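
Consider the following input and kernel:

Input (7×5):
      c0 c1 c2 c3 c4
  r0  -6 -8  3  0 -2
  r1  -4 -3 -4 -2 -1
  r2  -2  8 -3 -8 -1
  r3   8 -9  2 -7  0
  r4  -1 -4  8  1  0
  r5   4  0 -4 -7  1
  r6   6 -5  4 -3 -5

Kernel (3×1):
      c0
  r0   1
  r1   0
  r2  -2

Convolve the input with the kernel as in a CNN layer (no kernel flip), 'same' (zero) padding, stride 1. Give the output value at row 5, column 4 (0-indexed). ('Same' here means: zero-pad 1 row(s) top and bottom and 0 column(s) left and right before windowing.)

10

The receptive field on the zero-padded input at this output position is [0 / 1 / -5]. Elementwise product with the kernel and sum: 0·1 + -5·-2.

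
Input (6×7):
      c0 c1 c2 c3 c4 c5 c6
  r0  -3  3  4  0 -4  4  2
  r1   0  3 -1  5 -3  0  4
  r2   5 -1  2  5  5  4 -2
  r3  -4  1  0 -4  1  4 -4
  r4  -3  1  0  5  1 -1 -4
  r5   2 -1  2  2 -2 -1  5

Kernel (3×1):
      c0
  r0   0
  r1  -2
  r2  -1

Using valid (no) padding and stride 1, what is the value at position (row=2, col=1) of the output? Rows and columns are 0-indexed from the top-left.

-3

The receptive field on the input at this output position is [-1 / 1 / 1]. Elementwise product with the kernel and sum: 1·-2 + 1·-1.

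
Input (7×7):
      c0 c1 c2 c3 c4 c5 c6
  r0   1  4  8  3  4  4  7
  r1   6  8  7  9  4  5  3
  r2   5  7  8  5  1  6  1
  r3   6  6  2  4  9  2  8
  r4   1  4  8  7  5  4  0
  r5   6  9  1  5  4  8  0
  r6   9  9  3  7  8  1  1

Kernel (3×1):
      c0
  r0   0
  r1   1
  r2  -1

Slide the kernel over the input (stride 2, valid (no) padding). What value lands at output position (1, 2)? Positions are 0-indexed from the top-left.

The receptive field on the input at this output position is [1 / 9 / 5]. Elementwise product with the kernel and sum: 9·1 + 5·-1.

4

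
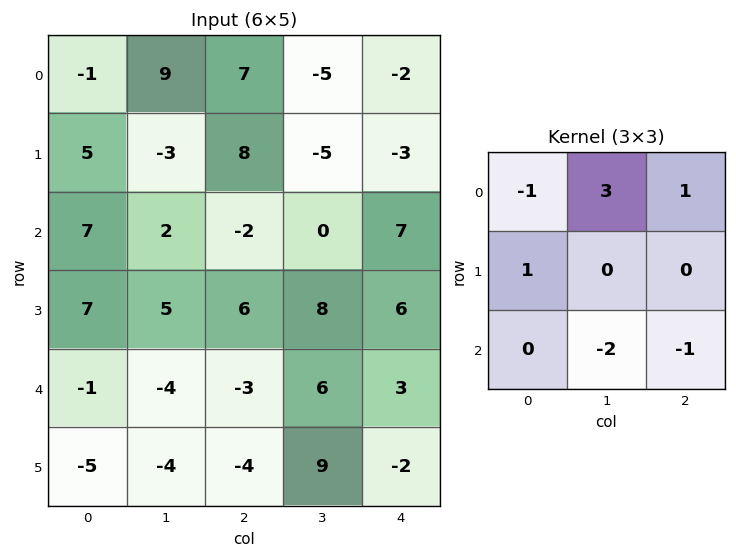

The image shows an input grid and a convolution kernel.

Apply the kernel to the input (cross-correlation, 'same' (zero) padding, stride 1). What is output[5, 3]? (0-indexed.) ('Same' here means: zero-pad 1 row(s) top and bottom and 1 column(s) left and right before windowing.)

20

The receptive field on the zero-padded input at this output position is [-3 6 3 / -4 9 -2 / 0 0 0]. Elementwise product with the kernel and sum: -3·-1 + 6·3 + 3·1 + -4·1 + 0·-2 + 0·-1.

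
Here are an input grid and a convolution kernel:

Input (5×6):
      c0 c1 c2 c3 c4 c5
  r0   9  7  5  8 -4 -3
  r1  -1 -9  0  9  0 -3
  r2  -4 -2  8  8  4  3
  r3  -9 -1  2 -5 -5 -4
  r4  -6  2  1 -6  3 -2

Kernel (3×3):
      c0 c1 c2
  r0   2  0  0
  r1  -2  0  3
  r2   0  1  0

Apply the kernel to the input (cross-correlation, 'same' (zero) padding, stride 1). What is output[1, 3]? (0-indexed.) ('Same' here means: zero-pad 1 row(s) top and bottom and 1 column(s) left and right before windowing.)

18

The receptive field on the zero-padded input at this output position is [5 8 -4 / 0 9 0 / 8 8 4]. Elementwise product with the kernel and sum: 5·2 + 0·-2 + 0·3 + 8·1.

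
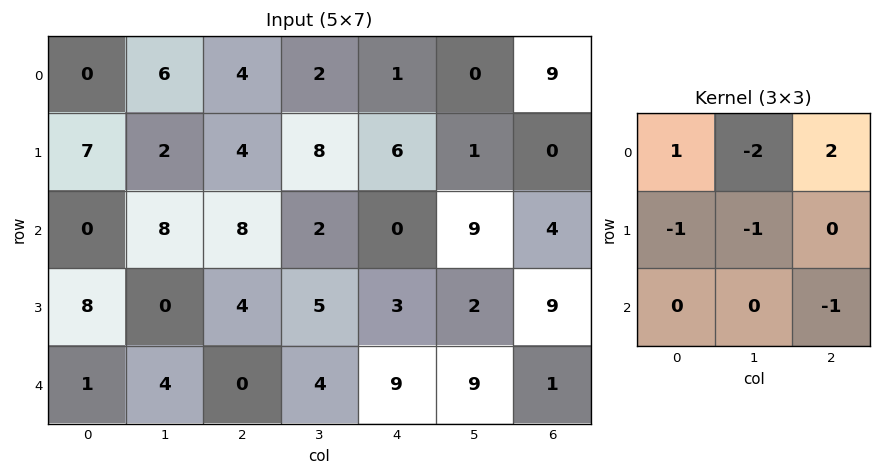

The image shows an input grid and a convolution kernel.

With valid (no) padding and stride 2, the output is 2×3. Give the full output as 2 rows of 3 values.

-21 -10 8
-8 -14 -16

Output[0,0]: The receptive field on the input at this output position is [0 6 4 / 7 2 4 / 0 8 8]. Elementwise product with the kernel and sum: 0·1 + 6·-2 + 4·2 + 7·-1 + 2·-1 + 8·-1.
Output[0,1]: The receptive field on the input at this output position is [4 2 1 / 4 8 6 / 8 2 0]. Elementwise product with the kernel and sum: 4·1 + 2·-2 + 1·2 + 4·-1 + 8·-1 + 0·-1.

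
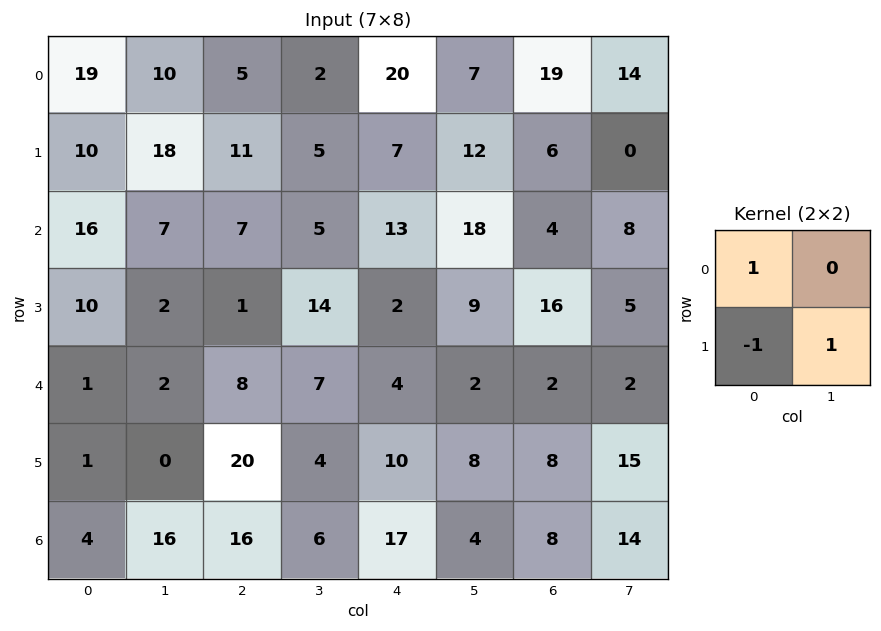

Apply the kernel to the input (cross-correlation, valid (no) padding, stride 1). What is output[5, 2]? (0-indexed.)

The receptive field on the input at this output position is [20 4 / 16 6]. Elementwise product with the kernel and sum: 20·1 + 16·-1 + 6·1.

10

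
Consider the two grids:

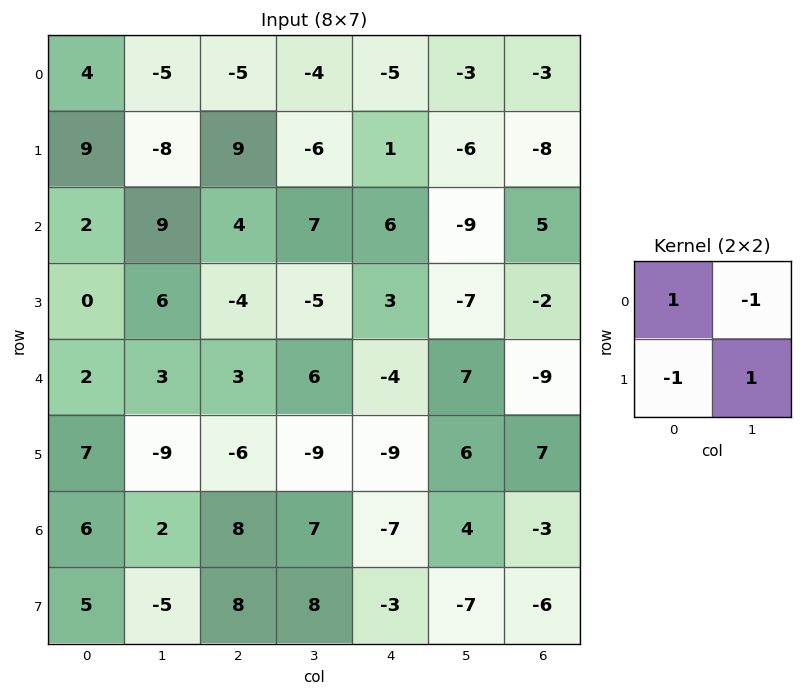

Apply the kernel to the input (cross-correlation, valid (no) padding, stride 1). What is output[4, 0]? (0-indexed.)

-17

The receptive field on the input at this output position is [2 3 / 7 -9]. Elementwise product with the kernel and sum: 2·1 + 3·-1 + 7·-1 + -9·1.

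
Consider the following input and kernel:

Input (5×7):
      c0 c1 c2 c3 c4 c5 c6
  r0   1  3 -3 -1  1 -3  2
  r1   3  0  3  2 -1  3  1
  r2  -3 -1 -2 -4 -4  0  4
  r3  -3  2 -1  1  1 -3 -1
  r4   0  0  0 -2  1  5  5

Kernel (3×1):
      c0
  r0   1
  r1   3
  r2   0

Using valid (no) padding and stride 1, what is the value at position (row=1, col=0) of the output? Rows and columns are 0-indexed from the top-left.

The receptive field on the input at this output position is [3 / -3 / -3]. Elementwise product with the kernel and sum: 3·1 + -3·3.

-6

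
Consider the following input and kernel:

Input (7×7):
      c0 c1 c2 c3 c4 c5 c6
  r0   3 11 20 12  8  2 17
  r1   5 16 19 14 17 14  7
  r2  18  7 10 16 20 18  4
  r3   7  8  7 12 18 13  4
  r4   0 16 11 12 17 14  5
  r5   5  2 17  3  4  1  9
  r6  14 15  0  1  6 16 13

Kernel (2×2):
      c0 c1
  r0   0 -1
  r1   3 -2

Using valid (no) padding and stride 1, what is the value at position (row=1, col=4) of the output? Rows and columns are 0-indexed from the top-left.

10

The receptive field on the input at this output position is [17 14 / 20 18]. Elementwise product with the kernel and sum: 14·-1 + 20·3 + 18·-2.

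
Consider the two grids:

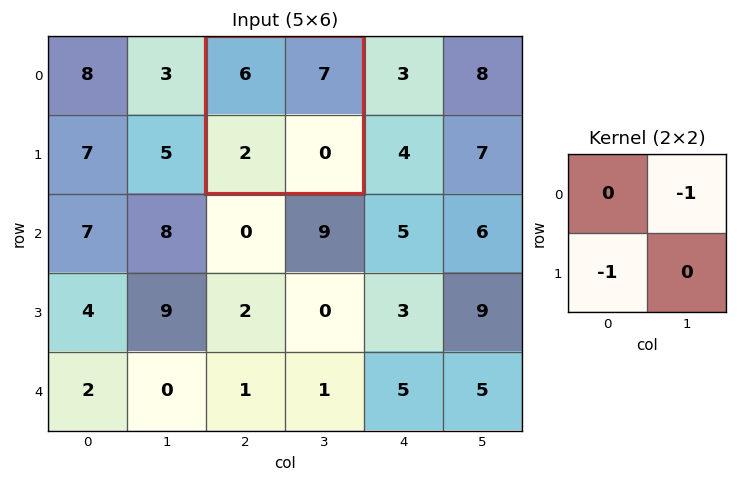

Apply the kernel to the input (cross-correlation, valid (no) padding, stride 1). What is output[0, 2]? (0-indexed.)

The receptive field on the input at this output position is [6 7 / 2 0]. Elementwise product with the kernel and sum: 7·-1 + 2·-1.

-9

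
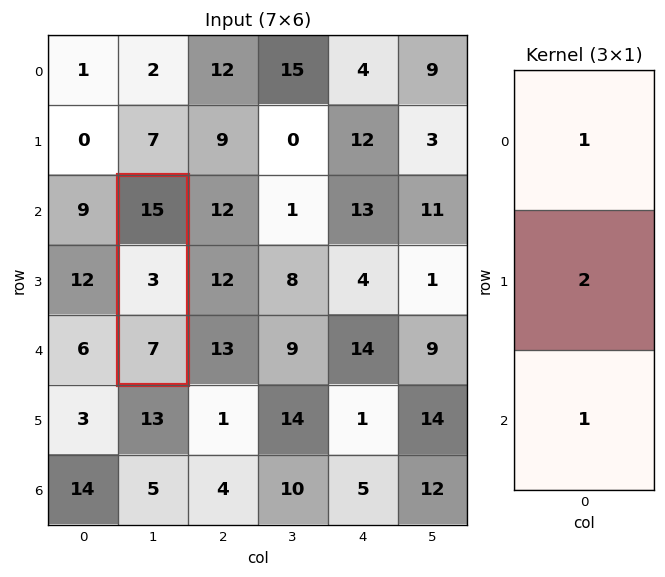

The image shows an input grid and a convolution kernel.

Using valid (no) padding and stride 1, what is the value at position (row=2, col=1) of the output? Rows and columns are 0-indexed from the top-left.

The receptive field on the input at this output position is [15 / 3 / 7]. Elementwise product with the kernel and sum: 15·1 + 3·2 + 7·1.

28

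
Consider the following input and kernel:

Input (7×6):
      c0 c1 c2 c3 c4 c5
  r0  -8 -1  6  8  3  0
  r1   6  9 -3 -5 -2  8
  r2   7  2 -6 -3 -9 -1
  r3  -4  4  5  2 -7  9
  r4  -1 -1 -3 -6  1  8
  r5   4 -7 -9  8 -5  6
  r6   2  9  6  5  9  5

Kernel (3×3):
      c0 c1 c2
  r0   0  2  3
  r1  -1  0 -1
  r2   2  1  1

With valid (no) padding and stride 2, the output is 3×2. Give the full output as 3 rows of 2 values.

23 6
-21 -42
13 31

Output[0,0]: The receptive field on the input at this output position is [-8 -1 6 / 6 9 -3 / 7 2 -6]. Elementwise product with the kernel and sum: -1·2 + 6·3 + 6·-1 + -3·-1 + 7·2 + 2·1 + -6·1.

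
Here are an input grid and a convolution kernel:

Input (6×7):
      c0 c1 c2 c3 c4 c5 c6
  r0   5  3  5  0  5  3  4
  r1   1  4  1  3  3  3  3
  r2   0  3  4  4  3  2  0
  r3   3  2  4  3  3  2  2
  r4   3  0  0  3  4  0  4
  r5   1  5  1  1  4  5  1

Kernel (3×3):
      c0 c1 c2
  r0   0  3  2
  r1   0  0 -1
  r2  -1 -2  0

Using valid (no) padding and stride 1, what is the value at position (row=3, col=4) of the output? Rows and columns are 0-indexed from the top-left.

The receptive field on the input at this output position is [3 2 2 / 4 0 4 / 4 5 1]. Elementwise product with the kernel and sum: 2·3 + 2·2 + 4·-1 + 4·-1 + 5·-2.

-8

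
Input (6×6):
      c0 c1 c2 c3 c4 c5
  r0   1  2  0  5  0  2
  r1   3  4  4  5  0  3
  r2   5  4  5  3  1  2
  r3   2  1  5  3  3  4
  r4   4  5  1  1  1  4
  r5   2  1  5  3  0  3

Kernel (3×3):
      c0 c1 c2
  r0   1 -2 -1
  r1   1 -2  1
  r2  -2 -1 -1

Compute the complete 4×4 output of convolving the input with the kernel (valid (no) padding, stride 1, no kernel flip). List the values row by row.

-23 -18 -30 2
-17 -22 -22 -8
-17 -27 -4 -7
-20 -18 -17 -13

Output[0,0]: The receptive field on the input at this output position is [1 2 0 / 3 4 4 / 5 4 5]. Elementwise product with the kernel and sum: 1·1 + 2·-2 + 0·-1 + 3·1 + 4·-2 + 4·1 + 5·-2 + 4·-1 + 5·-1.
Output[0,1]: The receptive field on the input at this output position is [2 0 5 / 4 4 5 / 4 5 3]. Elementwise product with the kernel and sum: 2·1 + 0·-2 + 5·-1 + 4·1 + 4·-2 + 5·1 + 4·-2 + 5·-1 + 3·-1.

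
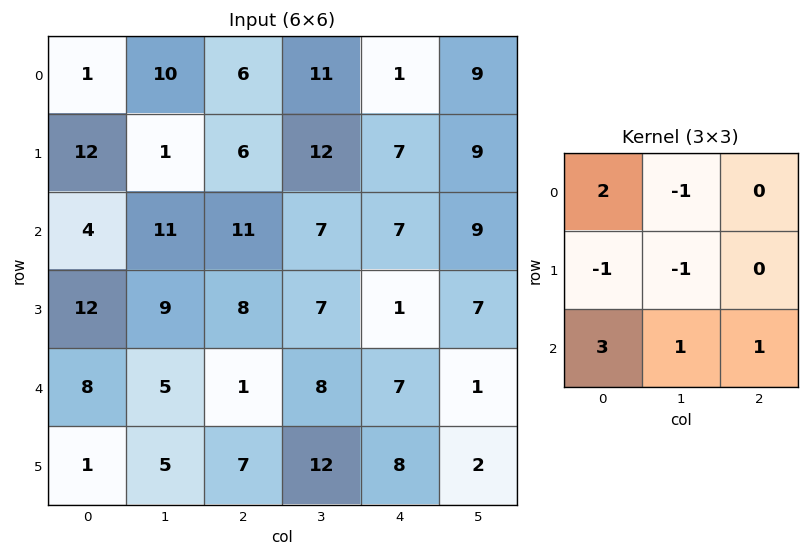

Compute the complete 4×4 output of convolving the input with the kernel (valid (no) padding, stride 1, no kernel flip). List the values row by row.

13 58 30 39
61 16 14 32
6 18 18 31
17 38 41 44

Output[0,0]: The receptive field on the input at this output position is [1 10 6 / 12 1 6 / 4 11 11]. Elementwise product with the kernel and sum: 1·2 + 10·-1 + 12·-1 + 1·-1 + 4·3 + 11·1 + 11·1.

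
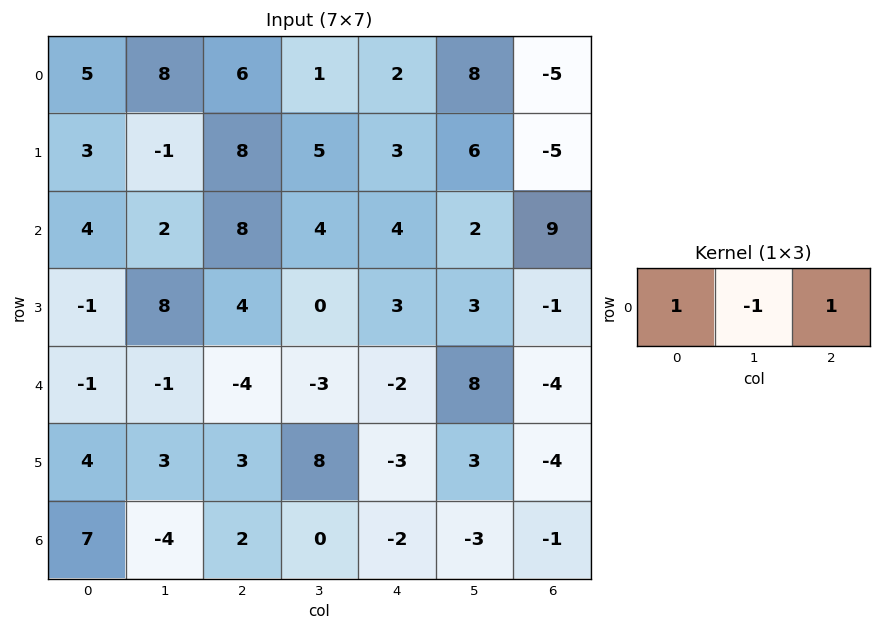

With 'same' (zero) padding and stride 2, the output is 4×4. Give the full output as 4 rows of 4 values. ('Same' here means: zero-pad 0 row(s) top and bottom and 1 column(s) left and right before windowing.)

3 3 7 13
-2 -2 2 -7
0 0 7 12
-11 -6 -1 -2

Output[0,0]: The receptive field on the zero-padded input at this output position is [0 5 8]. Elementwise product with the kernel and sum: 0·1 + 5·-1 + 8·1.
Output[0,1]: The receptive field on the zero-padded input at this output position is [8 6 1]. Elementwise product with the kernel and sum: 8·1 + 6·-1 + 1·1.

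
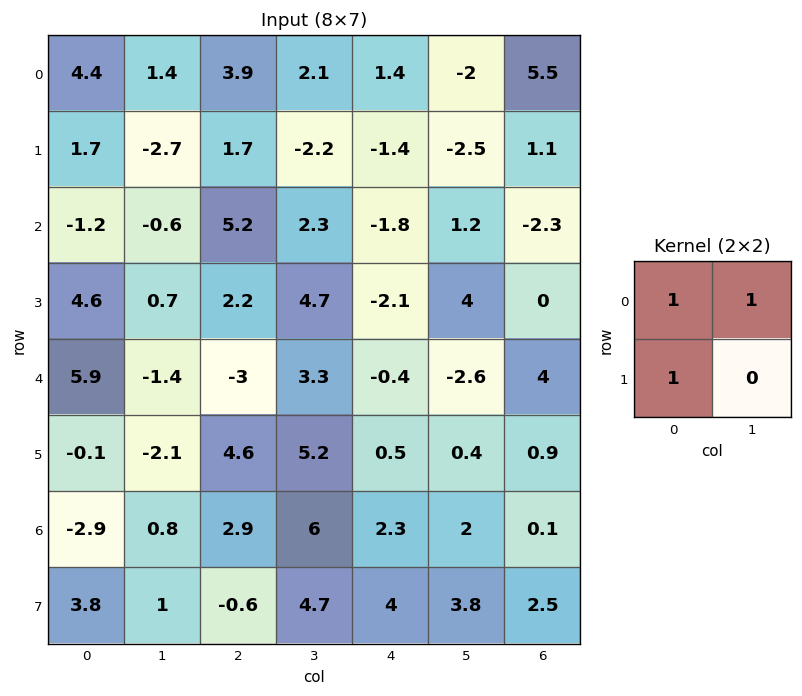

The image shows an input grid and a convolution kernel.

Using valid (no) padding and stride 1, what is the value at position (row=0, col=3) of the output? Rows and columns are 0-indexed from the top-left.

1.3

The receptive field on the input at this output position is [2.1 1.4 / -2.2 -1.4]. Elementwise product with the kernel and sum: 2.1·1 + 1.4·1 + -2.2·1.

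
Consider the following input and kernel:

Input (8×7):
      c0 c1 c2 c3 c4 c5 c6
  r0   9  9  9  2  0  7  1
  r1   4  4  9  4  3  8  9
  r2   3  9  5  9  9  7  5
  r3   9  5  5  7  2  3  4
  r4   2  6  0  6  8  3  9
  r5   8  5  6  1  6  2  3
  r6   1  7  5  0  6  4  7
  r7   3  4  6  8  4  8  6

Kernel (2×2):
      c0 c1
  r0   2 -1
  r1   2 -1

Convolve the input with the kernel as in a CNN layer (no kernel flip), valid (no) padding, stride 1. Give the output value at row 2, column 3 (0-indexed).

The receptive field on the input at this output position is [9 9 / 7 2]. Elementwise product with the kernel and sum: 9·2 + 9·-1 + 7·2 + 2·-1.

21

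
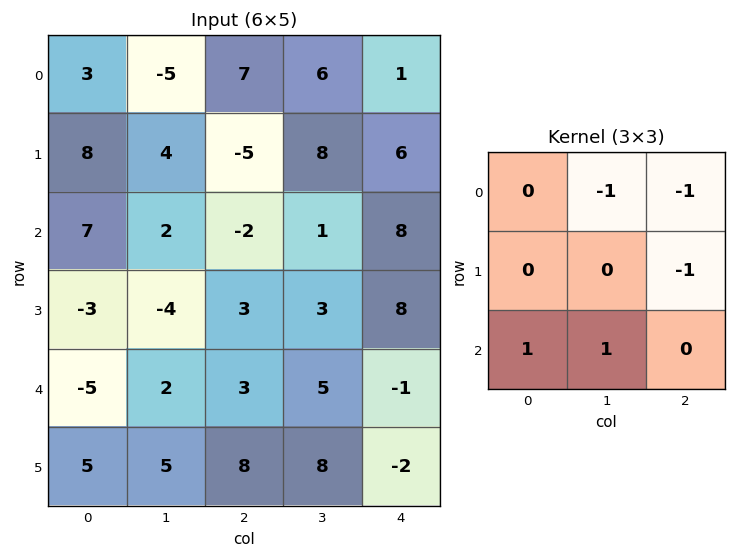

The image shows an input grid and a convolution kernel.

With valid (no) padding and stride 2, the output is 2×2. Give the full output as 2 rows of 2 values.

Output[0,0]: The receptive field on the input at this output position is [3 -5 7 / 8 4 -5 / 7 2 -2]. Elementwise product with the kernel and sum: -5·-1 + 7·-1 + -5·-1 + 7·1 + 2·1.

12 -14
-6 -9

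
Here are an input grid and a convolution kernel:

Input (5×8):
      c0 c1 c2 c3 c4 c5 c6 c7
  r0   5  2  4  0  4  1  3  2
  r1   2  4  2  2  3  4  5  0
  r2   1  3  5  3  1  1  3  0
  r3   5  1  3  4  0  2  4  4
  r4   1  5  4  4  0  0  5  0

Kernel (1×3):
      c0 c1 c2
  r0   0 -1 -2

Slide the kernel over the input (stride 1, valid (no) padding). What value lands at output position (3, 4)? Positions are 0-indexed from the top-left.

-10

The receptive field on the input at this output position is [0 2 4]. Elementwise product with the kernel and sum: 2·-1 + 4·-2.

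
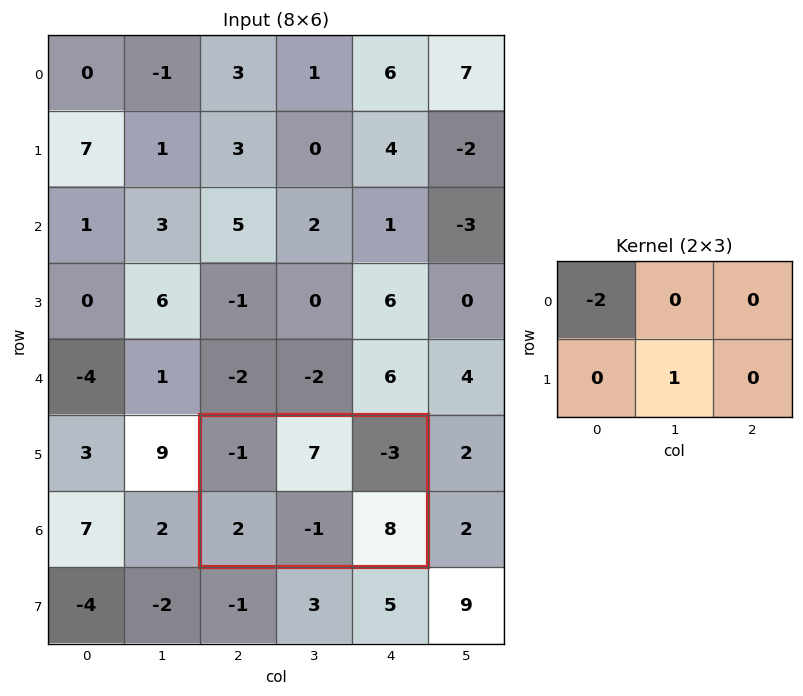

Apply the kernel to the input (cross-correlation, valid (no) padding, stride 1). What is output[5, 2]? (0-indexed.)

The receptive field on the input at this output position is [-1 7 -3 / 2 -1 8]. Elementwise product with the kernel and sum: -1·-2 + -1·1.

1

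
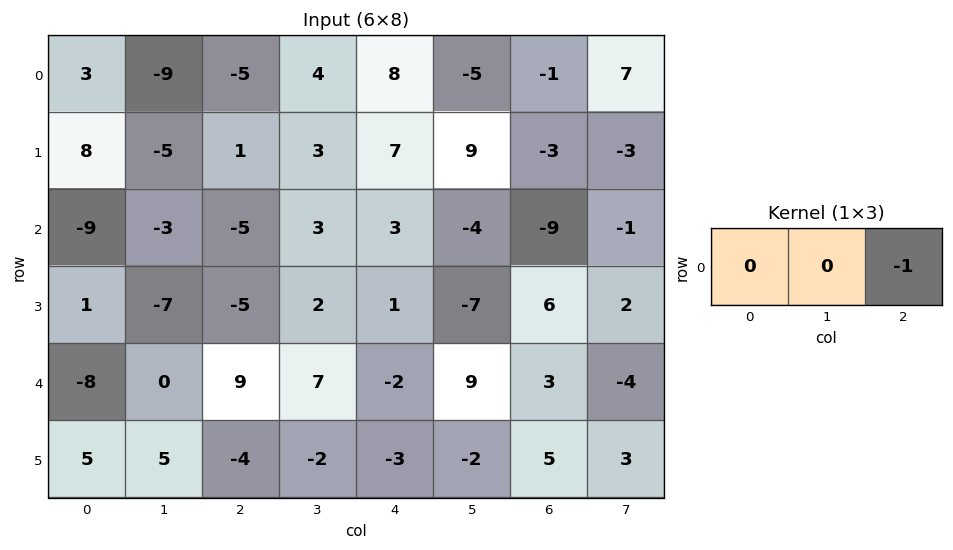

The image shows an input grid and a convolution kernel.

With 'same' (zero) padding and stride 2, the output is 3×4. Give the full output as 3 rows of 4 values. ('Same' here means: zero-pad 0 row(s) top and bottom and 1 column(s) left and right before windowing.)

9 -4 5 -7
3 -3 4 1
0 -7 -9 4

Output[0,0]: The receptive field on the zero-padded input at this output position is [0 3 -9]. Elementwise product with the kernel and sum: -9·-1.
Output[0,1]: The receptive field on the zero-padded input at this output position is [-9 -5 4]. Elementwise product with the kernel and sum: 4·-1.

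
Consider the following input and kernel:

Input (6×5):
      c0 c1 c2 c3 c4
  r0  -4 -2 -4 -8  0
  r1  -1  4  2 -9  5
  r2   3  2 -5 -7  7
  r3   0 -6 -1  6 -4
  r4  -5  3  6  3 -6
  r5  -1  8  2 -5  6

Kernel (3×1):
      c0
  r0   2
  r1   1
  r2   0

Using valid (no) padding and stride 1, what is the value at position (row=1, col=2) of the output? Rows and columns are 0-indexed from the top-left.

The receptive field on the input at this output position is [2 / -5 / -1]. Elementwise product with the kernel and sum: 2·2 + -5·1.

-1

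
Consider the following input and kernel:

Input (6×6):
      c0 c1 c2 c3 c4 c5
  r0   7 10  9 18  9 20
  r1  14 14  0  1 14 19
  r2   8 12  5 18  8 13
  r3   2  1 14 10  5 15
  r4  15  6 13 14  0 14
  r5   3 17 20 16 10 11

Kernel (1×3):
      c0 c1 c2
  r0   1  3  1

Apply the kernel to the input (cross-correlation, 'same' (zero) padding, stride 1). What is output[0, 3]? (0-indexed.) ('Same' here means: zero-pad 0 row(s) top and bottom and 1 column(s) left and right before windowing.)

72

The receptive field on the zero-padded input at this output position is [9 18 9]. Elementwise product with the kernel and sum: 9·1 + 18·3 + 9·1.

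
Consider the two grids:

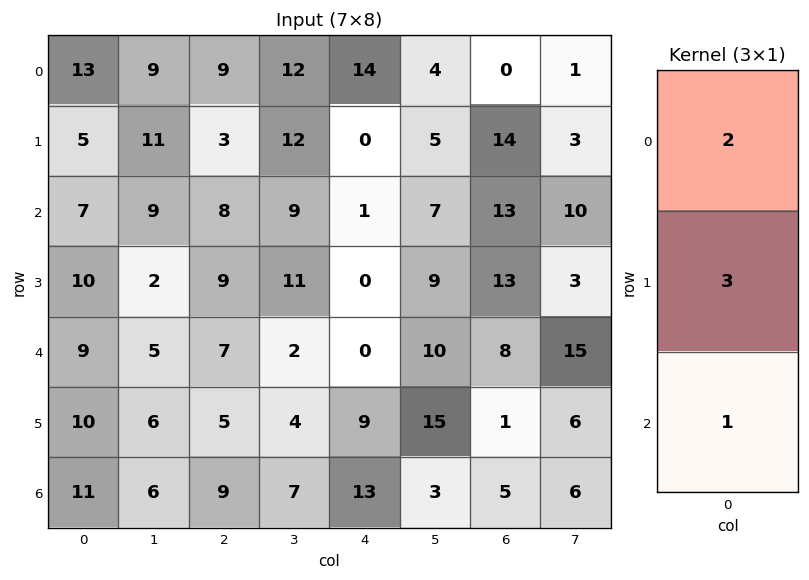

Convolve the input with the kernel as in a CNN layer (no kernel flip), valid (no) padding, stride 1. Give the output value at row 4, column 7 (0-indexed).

The receptive field on the input at this output position is [15 / 6 / 6]. Elementwise product with the kernel and sum: 15·2 + 6·3 + 6·1.

54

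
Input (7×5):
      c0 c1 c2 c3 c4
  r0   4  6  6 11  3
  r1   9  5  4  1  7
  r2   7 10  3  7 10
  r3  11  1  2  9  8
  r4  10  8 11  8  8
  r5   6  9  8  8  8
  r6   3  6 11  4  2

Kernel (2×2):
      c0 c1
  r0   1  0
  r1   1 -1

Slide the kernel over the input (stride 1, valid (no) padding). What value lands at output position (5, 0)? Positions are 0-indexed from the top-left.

The receptive field on the input at this output position is [6 9 / 3 6]. Elementwise product with the kernel and sum: 6·1 + 3·1 + 6·-1.

3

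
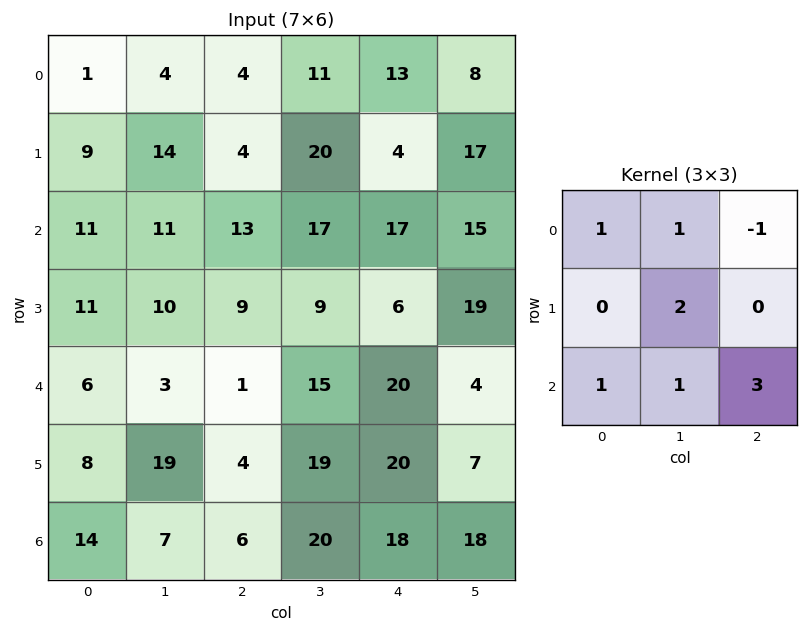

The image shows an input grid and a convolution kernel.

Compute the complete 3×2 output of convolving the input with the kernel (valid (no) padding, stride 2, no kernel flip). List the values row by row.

90 123
41 107
85 114

Output[0,0]: The receptive field on the input at this output position is [1 4 4 / 9 14 4 / 11 11 13]. Elementwise product with the kernel and sum: 1·1 + 4·1 + 4·-1 + 14·2 + 11·1 + 11·1 + 13·3.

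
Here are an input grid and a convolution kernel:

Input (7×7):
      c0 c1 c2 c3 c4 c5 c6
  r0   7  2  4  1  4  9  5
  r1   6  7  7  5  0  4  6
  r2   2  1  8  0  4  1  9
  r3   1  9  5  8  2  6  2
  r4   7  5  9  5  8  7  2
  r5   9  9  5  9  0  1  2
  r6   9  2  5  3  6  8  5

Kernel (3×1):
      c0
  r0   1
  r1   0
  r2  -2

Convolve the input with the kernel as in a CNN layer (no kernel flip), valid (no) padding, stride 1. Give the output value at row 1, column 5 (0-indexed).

The receptive field on the input at this output position is [4 / 1 / 6]. Elementwise product with the kernel and sum: 4·1 + 6·-2.

-8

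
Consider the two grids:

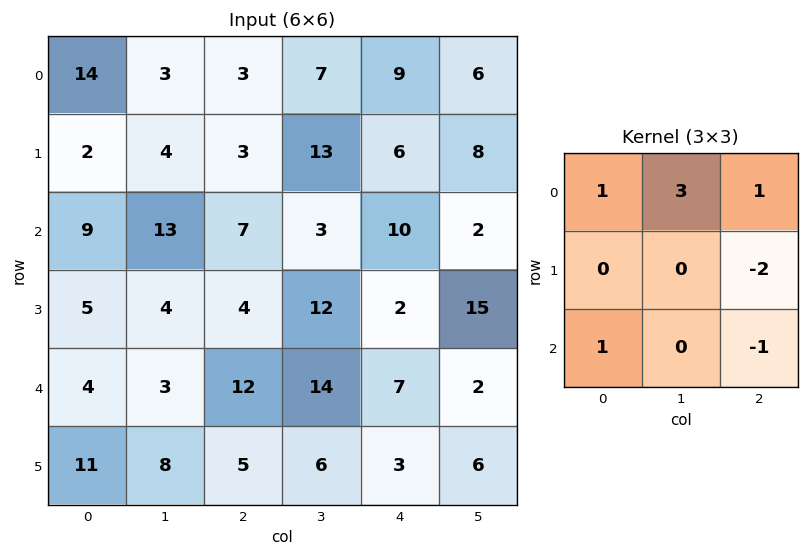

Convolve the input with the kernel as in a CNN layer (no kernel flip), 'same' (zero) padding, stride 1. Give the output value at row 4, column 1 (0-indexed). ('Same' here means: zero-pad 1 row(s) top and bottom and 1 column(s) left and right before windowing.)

3

The receptive field on the zero-padded input at this output position is [5 4 4 / 4 3 12 / 11 8 5]. Elementwise product with the kernel and sum: 5·1 + 4·3 + 4·1 + 12·-2 + 11·1 + 5·-1.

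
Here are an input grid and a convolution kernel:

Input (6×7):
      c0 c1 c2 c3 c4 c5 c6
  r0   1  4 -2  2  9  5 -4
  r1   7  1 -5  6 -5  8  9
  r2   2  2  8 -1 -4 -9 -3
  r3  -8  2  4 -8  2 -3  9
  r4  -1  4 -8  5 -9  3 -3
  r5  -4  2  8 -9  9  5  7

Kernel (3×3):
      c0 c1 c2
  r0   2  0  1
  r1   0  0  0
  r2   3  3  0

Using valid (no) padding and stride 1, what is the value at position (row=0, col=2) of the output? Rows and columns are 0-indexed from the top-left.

26

The receptive field on the input at this output position is [-2 2 9 / -5 6 -5 / 8 -1 -4]. Elementwise product with the kernel and sum: -2·2 + 9·1 + 8·3 + -1·3.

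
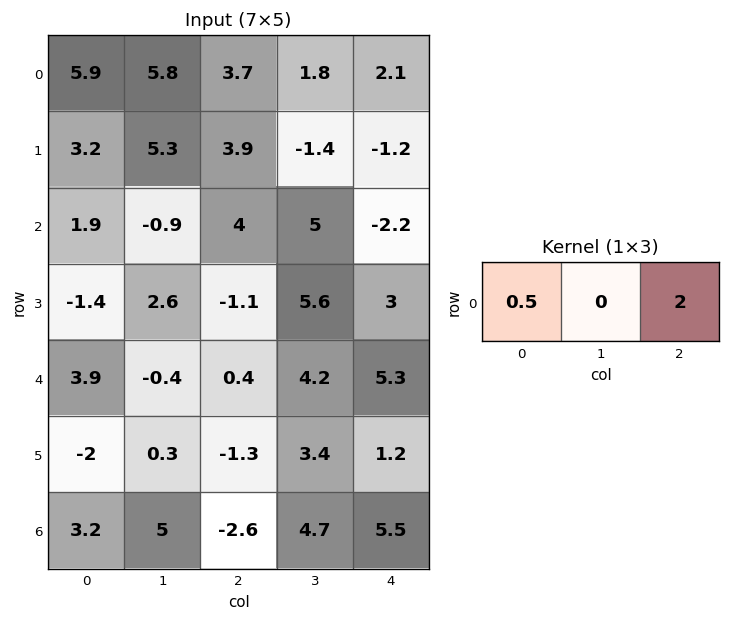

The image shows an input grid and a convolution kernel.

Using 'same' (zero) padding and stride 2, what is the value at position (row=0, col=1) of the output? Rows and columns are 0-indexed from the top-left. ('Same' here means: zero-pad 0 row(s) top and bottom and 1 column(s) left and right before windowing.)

6.5

The receptive field on the zero-padded input at this output position is [5.8 3.7 1.8]. Elementwise product with the kernel and sum: 5.8·0.5 + 1.8·2.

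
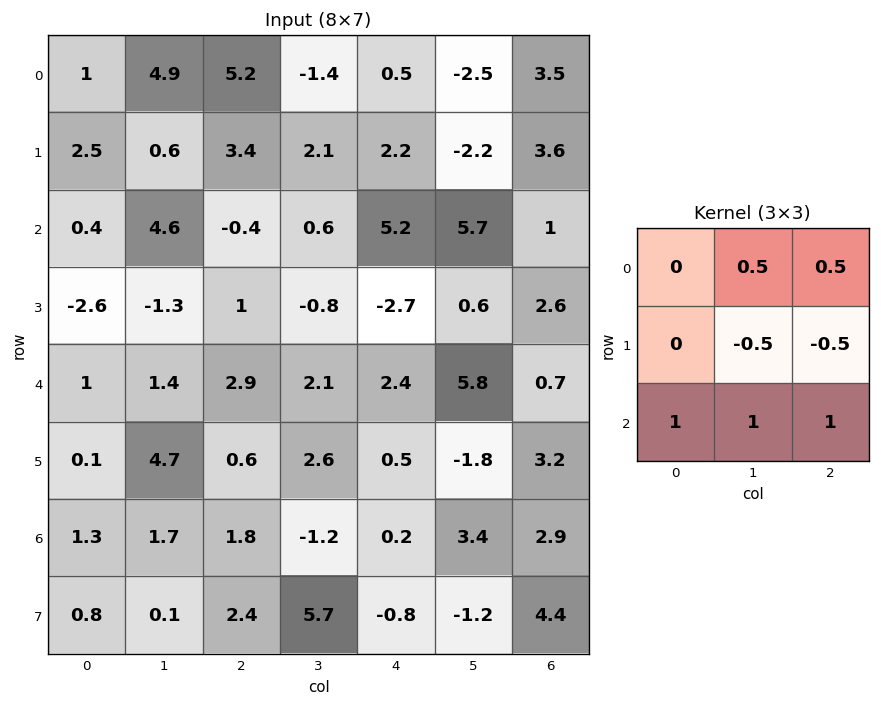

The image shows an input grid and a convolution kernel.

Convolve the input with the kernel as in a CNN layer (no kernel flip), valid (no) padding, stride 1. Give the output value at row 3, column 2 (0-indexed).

The receptive field on the input at this output position is [1 -0.8 -2.7 / 2.9 2.1 2.4 / 0.6 2.6 0.5]. Elementwise product with the kernel and sum: -0.8·0.5 + -2.7·0.5 + 2.1·-0.5 + 2.4·-0.5 + 0.6·1 + 2.6·1 + 0.5·1.

-0.3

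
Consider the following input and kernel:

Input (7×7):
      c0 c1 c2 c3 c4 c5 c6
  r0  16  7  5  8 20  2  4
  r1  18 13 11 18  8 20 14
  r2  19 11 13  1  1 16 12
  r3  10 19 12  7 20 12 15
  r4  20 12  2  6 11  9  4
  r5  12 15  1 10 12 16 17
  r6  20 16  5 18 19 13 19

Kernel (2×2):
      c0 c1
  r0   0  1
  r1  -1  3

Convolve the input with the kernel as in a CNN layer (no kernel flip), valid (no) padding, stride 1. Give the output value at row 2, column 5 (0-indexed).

The receptive field on the input at this output position is [16 12 / 12 15]. Elementwise product with the kernel and sum: 12·1 + 12·-1 + 15·3.

45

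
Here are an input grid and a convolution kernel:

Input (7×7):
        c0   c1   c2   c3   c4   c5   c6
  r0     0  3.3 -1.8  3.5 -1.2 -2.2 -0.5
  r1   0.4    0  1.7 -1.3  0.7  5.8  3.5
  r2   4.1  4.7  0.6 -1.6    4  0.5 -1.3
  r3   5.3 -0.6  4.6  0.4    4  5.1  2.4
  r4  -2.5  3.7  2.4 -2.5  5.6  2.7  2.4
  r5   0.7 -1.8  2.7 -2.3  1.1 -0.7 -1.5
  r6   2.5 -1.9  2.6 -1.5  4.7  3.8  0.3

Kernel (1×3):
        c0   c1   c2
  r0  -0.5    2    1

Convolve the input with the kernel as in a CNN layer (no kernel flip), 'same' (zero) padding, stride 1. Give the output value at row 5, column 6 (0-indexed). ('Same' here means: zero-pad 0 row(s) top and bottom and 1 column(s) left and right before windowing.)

-2.65

The receptive field on the zero-padded input at this output position is [-0.7 -1.5 0]. Elementwise product with the kernel and sum: -0.7·-0.5 + -1.5·2 + 0·1.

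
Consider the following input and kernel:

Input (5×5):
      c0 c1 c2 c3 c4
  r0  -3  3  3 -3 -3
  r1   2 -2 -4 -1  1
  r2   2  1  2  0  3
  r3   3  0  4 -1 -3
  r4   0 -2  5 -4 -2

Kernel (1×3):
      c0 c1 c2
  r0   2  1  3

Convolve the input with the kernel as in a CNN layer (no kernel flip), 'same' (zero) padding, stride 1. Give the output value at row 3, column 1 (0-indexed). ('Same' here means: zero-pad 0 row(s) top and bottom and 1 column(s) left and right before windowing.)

The receptive field on the zero-padded input at this output position is [3 0 4]. Elementwise product with the kernel and sum: 3·2 + 0·1 + 4·3.

18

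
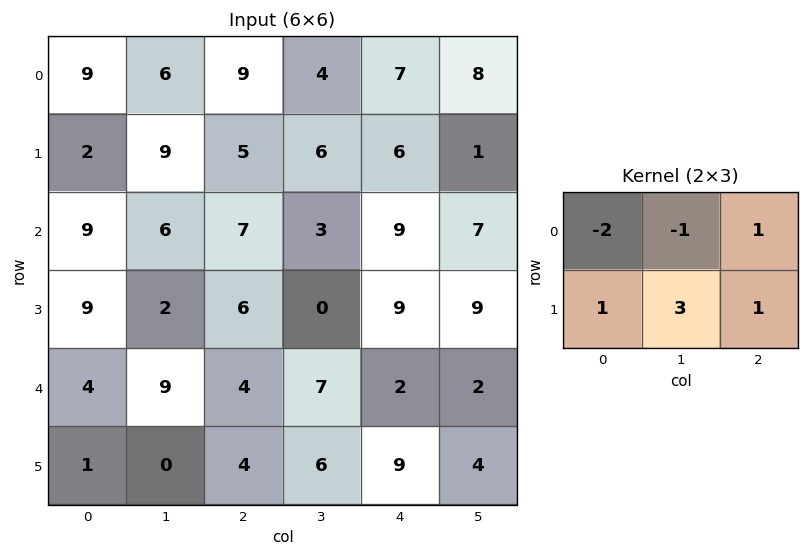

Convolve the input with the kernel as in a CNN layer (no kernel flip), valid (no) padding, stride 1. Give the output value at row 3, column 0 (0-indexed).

21

The receptive field on the input at this output position is [9 2 6 / 4 9 4]. Elementwise product with the kernel and sum: 9·-2 + 2·-1 + 6·1 + 4·1 + 9·3 + 4·1.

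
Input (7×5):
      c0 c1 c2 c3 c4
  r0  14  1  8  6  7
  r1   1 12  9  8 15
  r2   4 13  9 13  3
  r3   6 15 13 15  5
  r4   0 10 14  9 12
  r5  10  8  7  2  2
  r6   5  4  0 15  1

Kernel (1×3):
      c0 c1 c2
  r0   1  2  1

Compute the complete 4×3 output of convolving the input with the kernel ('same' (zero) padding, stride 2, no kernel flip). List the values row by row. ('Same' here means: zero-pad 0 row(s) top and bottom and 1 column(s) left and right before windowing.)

Output[0,0]: The receptive field on the zero-padded input at this output position is [0 14 1]. Elementwise product with the kernel and sum: 0·1 + 14·2 + 1·1.

29 23 20
21 44 19
10 47 33
14 19 17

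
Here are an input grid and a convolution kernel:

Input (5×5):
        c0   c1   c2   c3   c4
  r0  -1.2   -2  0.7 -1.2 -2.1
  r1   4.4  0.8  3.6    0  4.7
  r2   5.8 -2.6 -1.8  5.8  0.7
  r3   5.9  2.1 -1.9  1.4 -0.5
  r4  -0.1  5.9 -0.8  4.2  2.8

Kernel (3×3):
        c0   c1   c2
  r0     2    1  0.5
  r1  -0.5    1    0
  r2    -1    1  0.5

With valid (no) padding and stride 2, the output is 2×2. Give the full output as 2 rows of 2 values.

Output[0,0]: The receptive field on the input at this output position is [-1.2 -2 0.7 / 4.4 0.8 3.6 / 5.8 -2.6 -1.8]. Elementwise product with the kernel and sum: -1.2·2 + -2·1 + 0.7·0.5 + 4.4·-0.5 + 0.8·1 + 5.8·-1 + -2.6·1 + -1.8·0.5.

-14.75 5.3
12.85 11.3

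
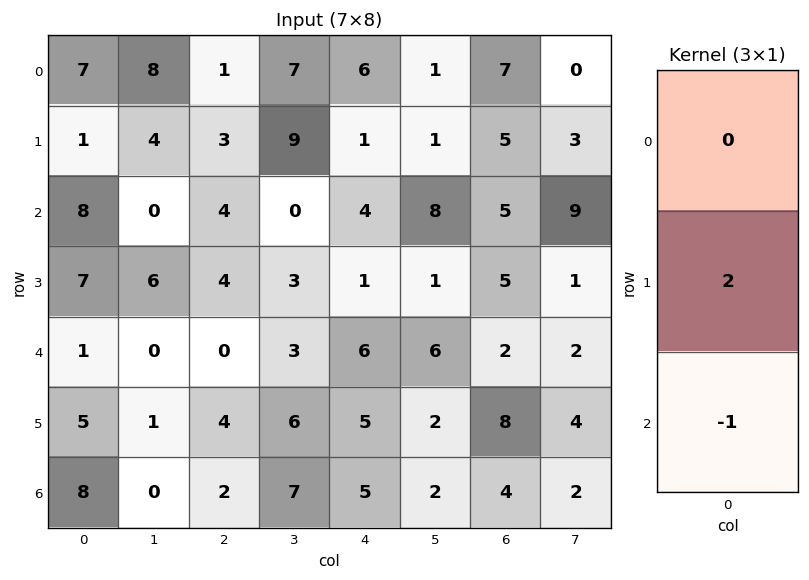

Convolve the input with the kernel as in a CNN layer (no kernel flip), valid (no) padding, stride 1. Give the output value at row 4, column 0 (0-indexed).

2

The receptive field on the input at this output position is [1 / 5 / 8]. Elementwise product with the kernel and sum: 5·2 + 8·-1.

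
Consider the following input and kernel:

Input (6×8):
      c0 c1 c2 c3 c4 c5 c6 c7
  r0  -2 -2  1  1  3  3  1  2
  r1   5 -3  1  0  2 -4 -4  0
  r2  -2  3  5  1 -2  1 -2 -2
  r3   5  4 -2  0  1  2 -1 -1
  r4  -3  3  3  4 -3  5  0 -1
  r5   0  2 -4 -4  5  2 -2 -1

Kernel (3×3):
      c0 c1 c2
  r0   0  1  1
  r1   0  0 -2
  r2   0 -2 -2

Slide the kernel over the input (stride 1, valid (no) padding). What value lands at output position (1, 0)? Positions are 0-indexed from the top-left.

The receptive field on the input at this output position is [5 -3 1 / -2 3 5 / 5 4 -2]. Elementwise product with the kernel and sum: -3·1 + 1·1 + 5·-2 + 4·-2 + -2·-2.

-16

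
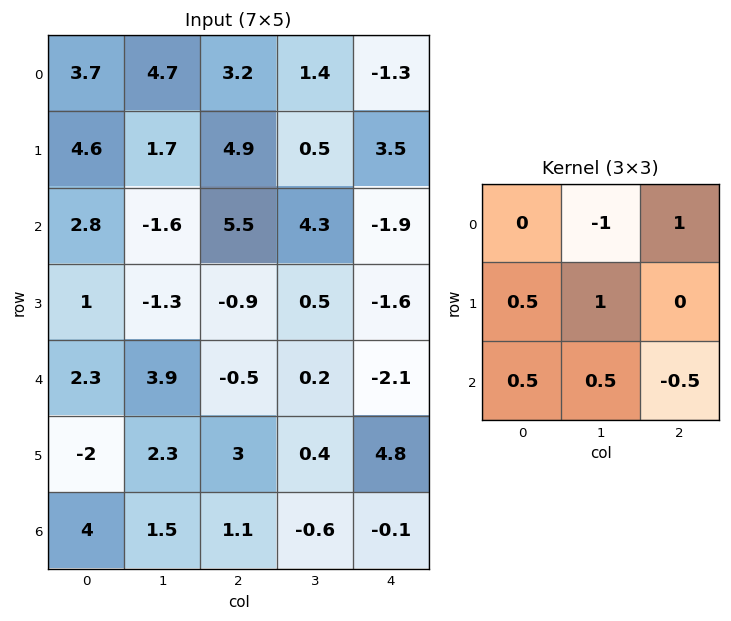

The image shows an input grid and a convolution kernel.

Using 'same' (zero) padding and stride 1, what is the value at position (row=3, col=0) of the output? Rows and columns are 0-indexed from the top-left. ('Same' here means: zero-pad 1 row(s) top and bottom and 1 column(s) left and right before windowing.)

The receptive field on the zero-padded input at this output position is [0 2.8 -1.6 / 0 1 -1.3 / 0 2.3 3.9]. Elementwise product with the kernel and sum: 2.8·-1 + -1.6·1 + 0·0.5 + 1·1 + 0·0.5 + 2.3·0.5 + 3.9·-0.5.

-4.2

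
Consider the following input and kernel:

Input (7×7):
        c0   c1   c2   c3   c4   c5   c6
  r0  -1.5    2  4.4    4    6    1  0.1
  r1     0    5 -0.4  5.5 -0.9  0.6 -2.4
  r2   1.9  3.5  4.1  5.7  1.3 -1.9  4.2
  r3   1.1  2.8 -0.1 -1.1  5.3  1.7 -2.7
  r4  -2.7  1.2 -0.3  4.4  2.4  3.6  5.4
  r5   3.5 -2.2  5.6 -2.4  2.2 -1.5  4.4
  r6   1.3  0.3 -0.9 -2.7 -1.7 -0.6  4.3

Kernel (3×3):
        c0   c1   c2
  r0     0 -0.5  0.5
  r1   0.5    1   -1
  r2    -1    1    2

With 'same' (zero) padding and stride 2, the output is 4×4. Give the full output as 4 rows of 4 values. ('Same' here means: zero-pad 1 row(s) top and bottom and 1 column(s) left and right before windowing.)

6.5 7 1.8 -2.4
7.6 -2 16.6 0.05
-3.95 -1.6 0.8 14.45
-1.85 -2.05 -4.3 1.8

Output[0,0]: The receptive field on the zero-padded input at this output position is [0 0 0 / 0 -1.5 2 / 0 0 5]. Elementwise product with the kernel and sum: 0·-0.5 + 0·0.5 + 0·0.5 + -1.5·1 + 2·-1 + 0·-1 + 0·1 + 5·2.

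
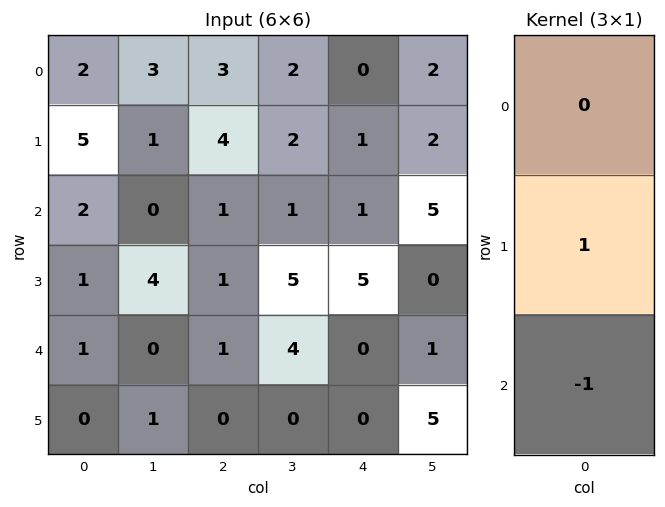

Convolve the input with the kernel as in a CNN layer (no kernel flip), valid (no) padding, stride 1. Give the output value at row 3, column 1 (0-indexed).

-1

The receptive field on the input at this output position is [4 / 0 / 1]. Elementwise product with the kernel and sum: 0·1 + 1·-1.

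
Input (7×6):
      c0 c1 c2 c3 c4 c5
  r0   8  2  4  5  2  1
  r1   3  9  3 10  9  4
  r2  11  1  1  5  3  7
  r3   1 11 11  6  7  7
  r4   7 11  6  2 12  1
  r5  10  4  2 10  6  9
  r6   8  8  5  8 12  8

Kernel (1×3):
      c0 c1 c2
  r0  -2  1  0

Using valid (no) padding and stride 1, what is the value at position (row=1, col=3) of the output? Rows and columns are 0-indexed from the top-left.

-11

The receptive field on the input at this output position is [10 9 4]. Elementwise product with the kernel and sum: 10·-2 + 9·1.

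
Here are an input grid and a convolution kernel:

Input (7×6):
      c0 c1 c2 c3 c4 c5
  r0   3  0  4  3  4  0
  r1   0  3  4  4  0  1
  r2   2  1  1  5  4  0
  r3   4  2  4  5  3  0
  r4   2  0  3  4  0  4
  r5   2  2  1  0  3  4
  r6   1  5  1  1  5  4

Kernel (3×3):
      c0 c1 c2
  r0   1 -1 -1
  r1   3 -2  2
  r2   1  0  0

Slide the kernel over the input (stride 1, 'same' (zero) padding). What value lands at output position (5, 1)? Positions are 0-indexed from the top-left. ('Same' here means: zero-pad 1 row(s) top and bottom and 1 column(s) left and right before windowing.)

4

The receptive field on the zero-padded input at this output position is [2 0 3 / 2 2 1 / 1 5 1]. Elementwise product with the kernel and sum: 2·1 + 0·-1 + 3·-1 + 2·3 + 2·-2 + 1·2 + 1·1.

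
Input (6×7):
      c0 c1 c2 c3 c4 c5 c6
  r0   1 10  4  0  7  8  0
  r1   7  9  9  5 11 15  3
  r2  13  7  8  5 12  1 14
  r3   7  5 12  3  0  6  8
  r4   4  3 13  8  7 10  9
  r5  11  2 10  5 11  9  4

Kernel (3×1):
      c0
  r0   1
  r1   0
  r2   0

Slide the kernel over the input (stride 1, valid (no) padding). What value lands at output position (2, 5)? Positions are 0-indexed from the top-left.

1

The receptive field on the input at this output position is [1 / 6 / 10]. Elementwise product with the kernel and sum: 1·1.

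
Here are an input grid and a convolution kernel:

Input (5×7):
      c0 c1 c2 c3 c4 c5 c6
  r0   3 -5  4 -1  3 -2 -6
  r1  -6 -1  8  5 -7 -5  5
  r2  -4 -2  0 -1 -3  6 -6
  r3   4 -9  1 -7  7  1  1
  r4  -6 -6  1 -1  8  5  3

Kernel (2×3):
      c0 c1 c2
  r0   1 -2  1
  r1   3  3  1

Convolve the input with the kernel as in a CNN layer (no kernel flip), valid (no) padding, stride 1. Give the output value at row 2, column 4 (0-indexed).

4

The receptive field on the input at this output position is [-3 6 -6 / 7 1 1]. Elementwise product with the kernel and sum: -3·1 + 6·-2 + -6·1 + 7·3 + 1·3 + 1·1.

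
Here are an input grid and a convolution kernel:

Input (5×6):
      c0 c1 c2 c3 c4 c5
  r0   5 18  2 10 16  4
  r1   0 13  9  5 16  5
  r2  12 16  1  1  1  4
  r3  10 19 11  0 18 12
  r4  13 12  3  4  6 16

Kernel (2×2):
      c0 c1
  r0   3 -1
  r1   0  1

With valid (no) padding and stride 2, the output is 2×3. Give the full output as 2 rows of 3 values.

Output[0,0]: The receptive field on the input at this output position is [5 18 / 0 13]. Elementwise product with the kernel and sum: 5·3 + 18·-1 + 13·1.

10 1 49
39 2 11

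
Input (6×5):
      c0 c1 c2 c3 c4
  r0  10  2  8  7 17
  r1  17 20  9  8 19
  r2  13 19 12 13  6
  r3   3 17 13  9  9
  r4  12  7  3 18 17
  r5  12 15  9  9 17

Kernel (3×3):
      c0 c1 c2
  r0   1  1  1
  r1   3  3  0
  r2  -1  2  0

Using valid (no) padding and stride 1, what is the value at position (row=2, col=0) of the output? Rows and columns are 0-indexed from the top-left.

106

The receptive field on the input at this output position is [13 19 12 / 3 17 13 / 12 7 3]. Elementwise product with the kernel and sum: 13·1 + 19·1 + 12·1 + 3·3 + 17·3 + 12·-1 + 7·2.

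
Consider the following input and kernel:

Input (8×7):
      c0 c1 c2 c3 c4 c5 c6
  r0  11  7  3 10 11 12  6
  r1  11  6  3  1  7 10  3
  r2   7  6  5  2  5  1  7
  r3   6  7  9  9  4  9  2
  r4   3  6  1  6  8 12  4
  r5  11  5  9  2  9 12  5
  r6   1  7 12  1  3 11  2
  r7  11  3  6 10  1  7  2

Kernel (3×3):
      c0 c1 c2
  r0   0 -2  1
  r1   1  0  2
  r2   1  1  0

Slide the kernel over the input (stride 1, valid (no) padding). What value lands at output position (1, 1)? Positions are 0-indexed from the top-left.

The receptive field on the input at this output position is [6 3 1 / 6 5 2 / 7 9 9]. Elementwise product with the kernel and sum: 3·-2 + 1·1 + 6·1 + 2·2 + 7·1 + 9·1.

21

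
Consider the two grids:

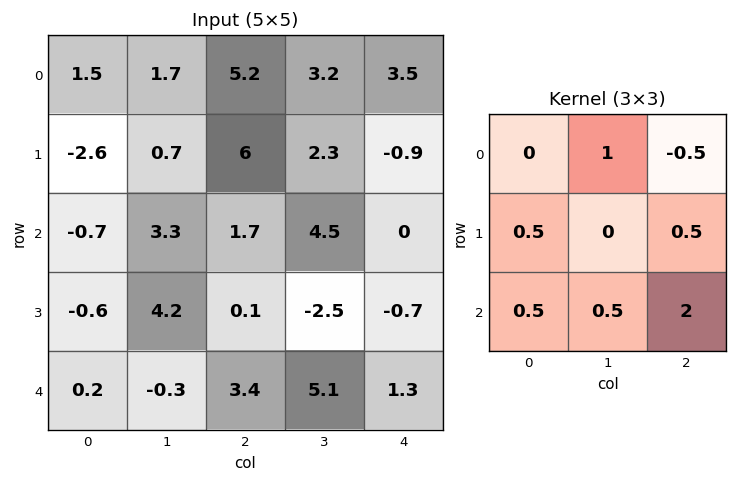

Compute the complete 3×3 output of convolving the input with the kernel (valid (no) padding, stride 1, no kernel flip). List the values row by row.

Output[0,0]: The receptive field on the input at this output position is [1.5 1.7 5.2 / -2.6 0.7 6 / -0.7 3.3 1.7]. Elementwise product with the kernel and sum: 1.7·1 + 5.2·-0.5 + -2.6·0.5 + 6·0.5 + -0.7·0.5 + 3.3·0.5 + 1.7·2.
Output[0,1]: The receptive field on the input at this output position is [1.7 5.2 3.2 / 0.7 6 2.3 / 3.3 1.7 4.5]. Elementwise product with the kernel and sum: 5.2·1 + 3.2·-0.5 + 0.7·0.5 + 2.3·0.5 + 3.3·0.5 + 1.7·0.5 + 4.5·2.

5.5 16.6 7.1
0.2 5.9 1
8.95 12.05 11.05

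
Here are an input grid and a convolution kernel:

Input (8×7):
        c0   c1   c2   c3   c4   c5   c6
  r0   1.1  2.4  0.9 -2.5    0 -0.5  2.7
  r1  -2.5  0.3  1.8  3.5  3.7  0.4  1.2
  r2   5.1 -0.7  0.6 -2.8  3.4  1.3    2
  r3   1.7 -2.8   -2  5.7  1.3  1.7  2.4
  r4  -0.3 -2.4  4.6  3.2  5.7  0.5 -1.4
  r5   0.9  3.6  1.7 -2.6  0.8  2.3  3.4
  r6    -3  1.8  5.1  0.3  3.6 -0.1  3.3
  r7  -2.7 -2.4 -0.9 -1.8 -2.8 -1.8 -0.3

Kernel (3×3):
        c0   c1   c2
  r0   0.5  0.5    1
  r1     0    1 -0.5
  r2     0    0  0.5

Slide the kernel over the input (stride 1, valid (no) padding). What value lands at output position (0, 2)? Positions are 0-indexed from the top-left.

The receptive field on the input at this output position is [0.9 -2.5 0 / 1.8 3.5 3.7 / 0.6 -2.8 3.4]. Elementwise product with the kernel and sum: 0.9·0.5 + -2.5·0.5 + 0·1 + 3.5·1 + 3.7·-0.5 + 3.4·0.5.

2.55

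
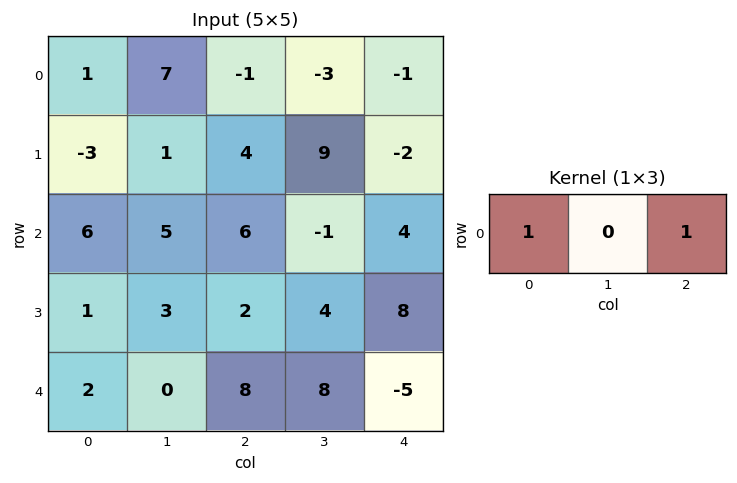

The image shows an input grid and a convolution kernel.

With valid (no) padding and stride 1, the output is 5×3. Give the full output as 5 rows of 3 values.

Output[0,0]: The receptive field on the input at this output position is [1 7 -1]. Elementwise product with the kernel and sum: 1·1 + -1·1.

0 4 -2
1 10 2
12 4 10
3 7 10
10 8 3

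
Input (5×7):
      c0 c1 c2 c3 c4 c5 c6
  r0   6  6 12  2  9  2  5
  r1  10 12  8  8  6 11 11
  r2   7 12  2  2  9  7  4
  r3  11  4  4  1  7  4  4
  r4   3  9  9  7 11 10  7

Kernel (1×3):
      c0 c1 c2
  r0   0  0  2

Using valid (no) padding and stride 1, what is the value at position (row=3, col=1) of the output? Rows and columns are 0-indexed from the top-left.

2

The receptive field on the input at this output position is [4 4 1]. Elementwise product with the kernel and sum: 1·2.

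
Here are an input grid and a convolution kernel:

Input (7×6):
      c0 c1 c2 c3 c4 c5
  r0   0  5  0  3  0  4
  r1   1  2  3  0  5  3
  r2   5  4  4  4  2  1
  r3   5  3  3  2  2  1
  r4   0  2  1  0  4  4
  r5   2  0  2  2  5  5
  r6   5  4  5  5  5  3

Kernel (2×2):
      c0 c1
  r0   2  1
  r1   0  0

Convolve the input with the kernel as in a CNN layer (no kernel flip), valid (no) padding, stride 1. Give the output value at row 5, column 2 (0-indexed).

6

The receptive field on the input at this output position is [2 2 / 5 5]. Elementwise product with the kernel and sum: 2·2 + 2·1.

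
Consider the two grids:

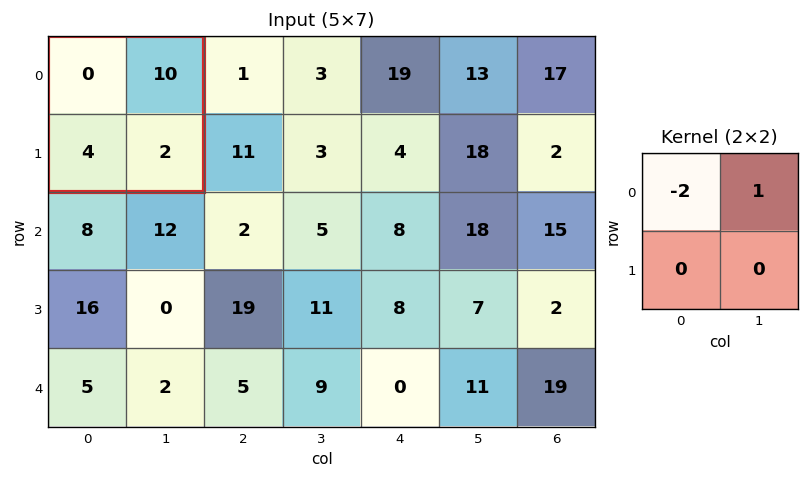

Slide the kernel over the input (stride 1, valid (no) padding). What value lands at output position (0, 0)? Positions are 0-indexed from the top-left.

10

The receptive field on the input at this output position is [0 10 / 4 2]. Elementwise product with the kernel and sum: 0·-2 + 10·1.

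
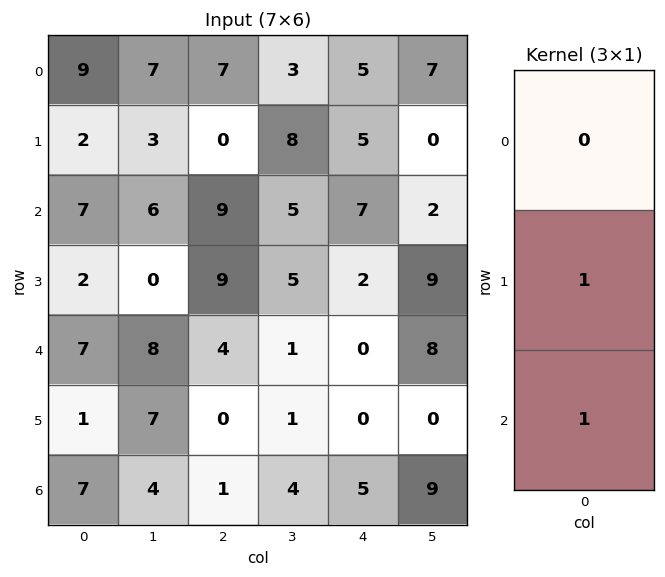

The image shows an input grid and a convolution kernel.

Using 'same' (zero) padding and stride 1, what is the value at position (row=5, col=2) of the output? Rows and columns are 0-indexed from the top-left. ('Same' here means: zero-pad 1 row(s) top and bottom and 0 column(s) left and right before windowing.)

1

The receptive field on the zero-padded input at this output position is [4 / 0 / 1]. Elementwise product with the kernel and sum: 0·1 + 1·1.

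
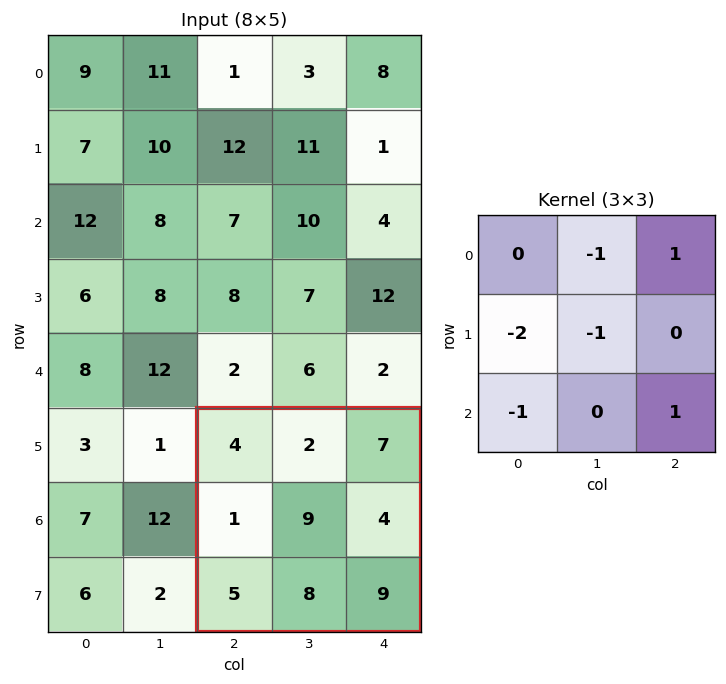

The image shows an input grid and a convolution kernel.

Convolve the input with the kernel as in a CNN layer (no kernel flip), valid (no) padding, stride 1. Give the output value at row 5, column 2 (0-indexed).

-2

The receptive field on the input at this output position is [4 2 7 / 1 9 4 / 5 8 9]. Elementwise product with the kernel and sum: 2·-1 + 7·1 + 1·-2 + 9·-1 + 5·-1 + 9·1.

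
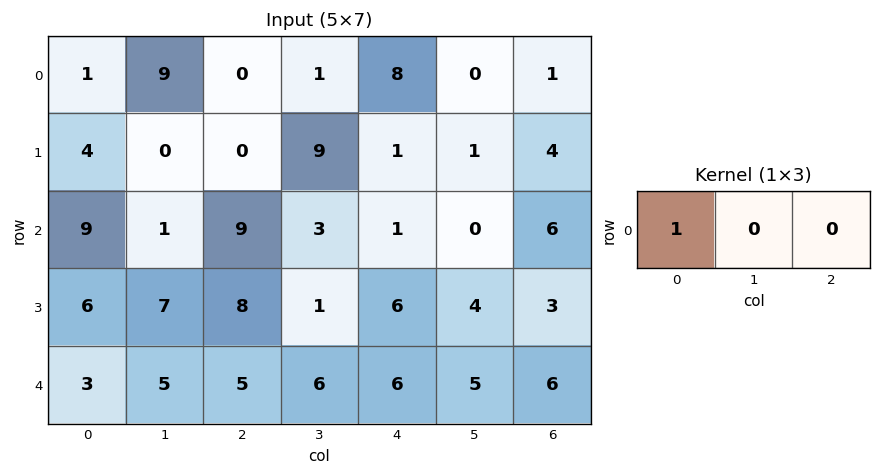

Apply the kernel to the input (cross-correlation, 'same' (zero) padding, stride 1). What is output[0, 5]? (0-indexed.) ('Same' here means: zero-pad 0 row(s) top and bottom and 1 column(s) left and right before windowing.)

The receptive field on the zero-padded input at this output position is [8 0 1]. Elementwise product with the kernel and sum: 8·1.

8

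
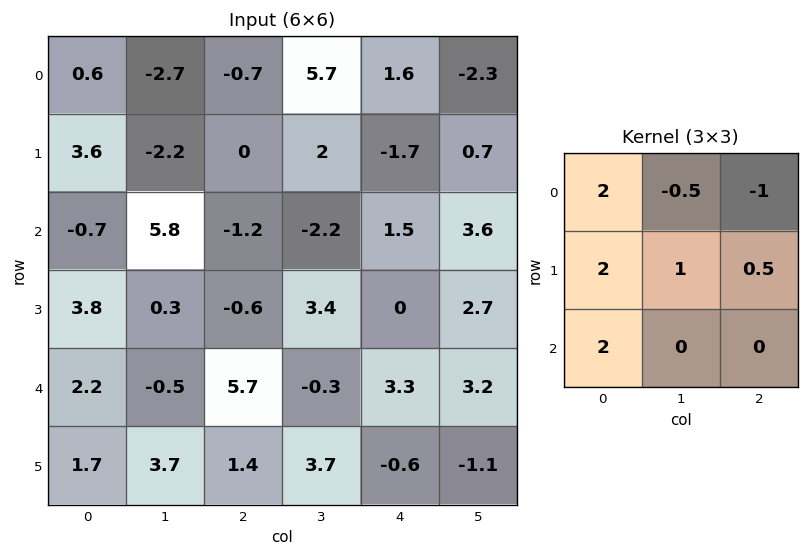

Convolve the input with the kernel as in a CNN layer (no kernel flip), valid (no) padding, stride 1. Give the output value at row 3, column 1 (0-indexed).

9.45

The receptive field on the input at this output position is [0.3 -0.6 3.4 / -0.5 5.7 -0.3 / 3.7 1.4 3.7]. Elementwise product with the kernel and sum: 0.3·2 + -0.6·-0.5 + 3.4·-1 + -0.5·2 + 5.7·1 + -0.3·0.5 + 3.7·2.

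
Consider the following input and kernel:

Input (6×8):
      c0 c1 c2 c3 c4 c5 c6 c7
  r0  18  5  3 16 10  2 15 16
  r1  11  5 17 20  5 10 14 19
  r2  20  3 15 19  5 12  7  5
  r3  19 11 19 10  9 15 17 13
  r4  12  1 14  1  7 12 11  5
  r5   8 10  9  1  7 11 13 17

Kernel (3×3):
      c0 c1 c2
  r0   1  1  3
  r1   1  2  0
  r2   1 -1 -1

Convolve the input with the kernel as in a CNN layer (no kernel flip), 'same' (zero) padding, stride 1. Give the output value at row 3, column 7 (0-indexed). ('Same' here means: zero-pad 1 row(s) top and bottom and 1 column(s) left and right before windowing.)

61

The receptive field on the zero-padded input at this output position is [7 5 0 / 17 13 0 / 11 5 0]. Elementwise product with the kernel and sum: 7·1 + 5·1 + 0·3 + 17·1 + 13·2 + 11·1 + 5·-1 + 0·-1.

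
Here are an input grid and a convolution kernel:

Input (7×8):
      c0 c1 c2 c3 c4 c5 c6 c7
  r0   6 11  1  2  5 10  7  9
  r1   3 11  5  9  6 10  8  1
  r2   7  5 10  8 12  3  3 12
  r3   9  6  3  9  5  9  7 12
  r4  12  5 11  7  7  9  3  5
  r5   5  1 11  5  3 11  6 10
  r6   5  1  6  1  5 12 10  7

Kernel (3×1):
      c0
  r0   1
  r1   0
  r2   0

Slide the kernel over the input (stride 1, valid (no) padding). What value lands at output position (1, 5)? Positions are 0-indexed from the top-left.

The receptive field on the input at this output position is [10 / 3 / 9]. Elementwise product with the kernel and sum: 10·1.

10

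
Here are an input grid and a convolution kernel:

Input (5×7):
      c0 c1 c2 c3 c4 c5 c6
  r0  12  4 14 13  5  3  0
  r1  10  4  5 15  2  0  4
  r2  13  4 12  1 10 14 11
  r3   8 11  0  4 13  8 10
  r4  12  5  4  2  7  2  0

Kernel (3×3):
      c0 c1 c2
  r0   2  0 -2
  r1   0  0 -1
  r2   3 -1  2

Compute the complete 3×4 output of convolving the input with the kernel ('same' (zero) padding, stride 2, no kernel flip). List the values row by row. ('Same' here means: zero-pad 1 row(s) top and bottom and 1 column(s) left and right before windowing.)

Output[0,0]: The receptive field on the zero-padded input at this output position is [0 0 0 / 0 12 4 / 0 10 4]. Elementwise product with the kernel and sum: 0·2 + 0·-2 + 4·-1 + 0·3 + 10·-1 + 4·2.
Output[0,1]: The receptive field on the zero-padded input at this output position is [0 0 0 / 4 14 13 / 4 5 15]. Elementwise product with the kernel and sum: 0·2 + 0·-2 + 13·-1 + 4·3 + 5·-1 + 15·2.

-6 24 40 -4
2 18 31 14
-27 12 -10 16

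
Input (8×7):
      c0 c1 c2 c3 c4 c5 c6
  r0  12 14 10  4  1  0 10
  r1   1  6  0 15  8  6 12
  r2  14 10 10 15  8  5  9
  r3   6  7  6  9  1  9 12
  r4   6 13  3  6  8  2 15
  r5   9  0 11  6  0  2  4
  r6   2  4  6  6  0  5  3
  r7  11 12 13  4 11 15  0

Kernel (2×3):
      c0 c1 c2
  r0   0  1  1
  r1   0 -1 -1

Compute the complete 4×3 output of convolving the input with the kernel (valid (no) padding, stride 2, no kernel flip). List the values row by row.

Output[0,0]: The receptive field on the input at this output position is [12 14 10 / 1 6 0]. Elementwise product with the kernel and sum: 14·1 + 10·1 + 6·-1 + 0·-1.

18 -18 -8
7 13 -7
5 8 11
-15 -9 -7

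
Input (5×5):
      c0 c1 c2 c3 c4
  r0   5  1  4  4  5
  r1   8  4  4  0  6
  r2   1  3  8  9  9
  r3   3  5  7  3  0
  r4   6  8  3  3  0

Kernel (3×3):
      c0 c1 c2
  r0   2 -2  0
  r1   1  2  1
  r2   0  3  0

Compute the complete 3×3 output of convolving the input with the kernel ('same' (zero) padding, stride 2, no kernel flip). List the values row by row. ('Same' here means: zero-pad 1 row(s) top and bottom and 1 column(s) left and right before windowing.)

Output[0,0]: The receptive field on the zero-padded input at this output position is [0 0 0 / 0 5 1 / 0 8 4]. Elementwise product with the kernel and sum: 0·2 + 0·-2 + 0·1 + 5·2 + 1·1 + 8·3.
Output[0,1]: The receptive field on the zero-padded input at this output position is [0 0 0 / 1 4 4 / 4 4 0]. Elementwise product with the kernel and sum: 0·2 + 0·-2 + 1·1 + 4·2 + 4·1 + 4·3.

35 25 32
-2 49 15
14 13 9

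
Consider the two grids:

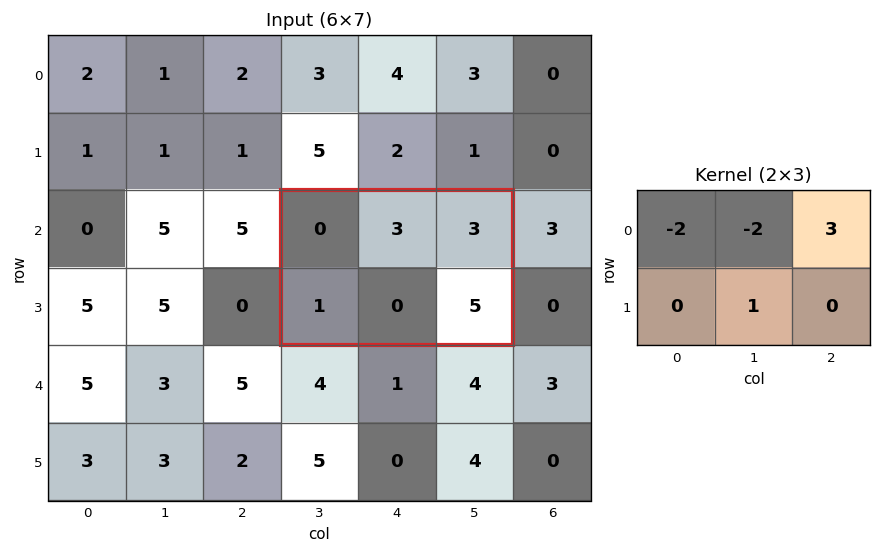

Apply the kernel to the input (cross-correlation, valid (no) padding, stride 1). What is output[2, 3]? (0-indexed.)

The receptive field on the input at this output position is [0 3 3 / 1 0 5]. Elementwise product with the kernel and sum: 0·-2 + 3·-2 + 3·3 + 0·1.

3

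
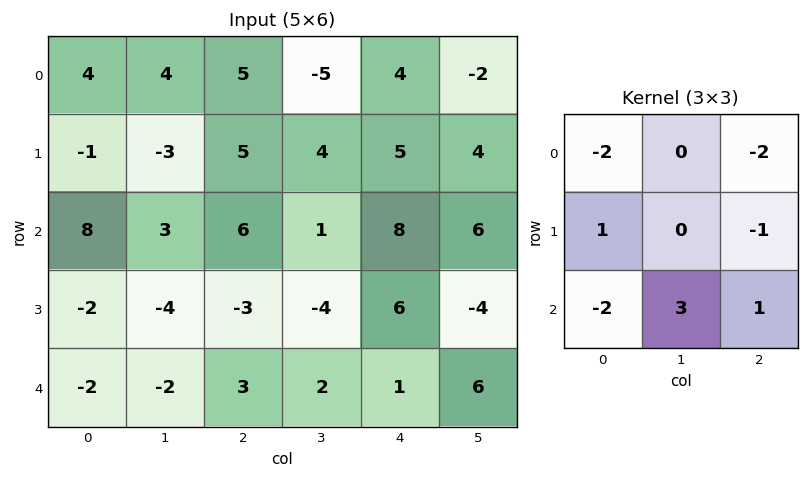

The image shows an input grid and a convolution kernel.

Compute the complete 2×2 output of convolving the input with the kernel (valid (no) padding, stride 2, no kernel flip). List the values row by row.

Output[0,0]: The receptive field on the input at this output position is [4 4 5 / -1 -3 5 / 8 3 6]. Elementwise product with the kernel and sum: 4·-2 + 5·-2 + -1·1 + 5·-1 + 8·-2 + 3·3 + 6·1.
Output[0,1]: The receptive field on the input at this output position is [5 -5 4 / 5 4 5 / 6 1 8]. Elementwise product with the kernel and sum: 5·-2 + 4·-2 + 5·1 + 5·-1 + 6·-2 + 1·3 + 8·1.

-25 -19
-26 -36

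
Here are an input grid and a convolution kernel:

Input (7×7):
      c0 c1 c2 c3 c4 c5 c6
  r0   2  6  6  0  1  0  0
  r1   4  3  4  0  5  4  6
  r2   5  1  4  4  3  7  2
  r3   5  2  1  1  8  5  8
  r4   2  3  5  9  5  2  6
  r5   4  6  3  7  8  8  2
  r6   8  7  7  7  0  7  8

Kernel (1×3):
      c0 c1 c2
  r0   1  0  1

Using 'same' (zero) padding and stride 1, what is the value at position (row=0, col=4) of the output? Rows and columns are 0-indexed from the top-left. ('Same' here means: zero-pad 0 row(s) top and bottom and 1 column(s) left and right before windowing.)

0

The receptive field on the zero-padded input at this output position is [0 1 0]. Elementwise product with the kernel and sum: 0·1 + 0·1.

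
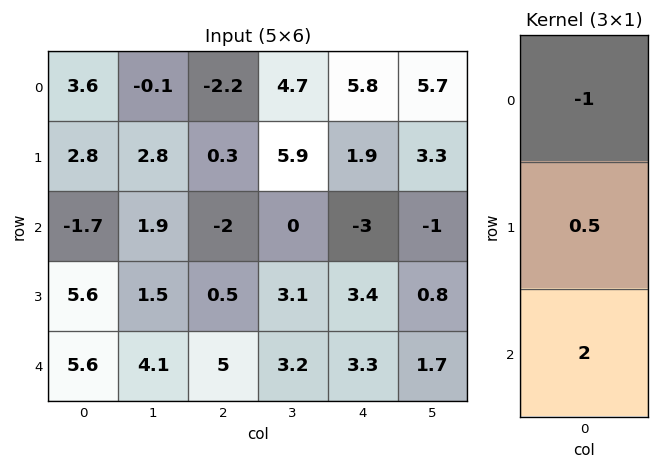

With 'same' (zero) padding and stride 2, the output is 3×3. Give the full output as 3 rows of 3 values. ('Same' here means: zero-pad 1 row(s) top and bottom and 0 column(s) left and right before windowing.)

Output[0,0]: The receptive field on the zero-padded input at this output position is [0 / 3.6 / 2.8]. Elementwise product with the kernel and sum: 0·-1 + 3.6·0.5 + 2.8·2.

7.4 -0.5 6.7
7.55 -0.3 3.4
-2.8 2 -1.75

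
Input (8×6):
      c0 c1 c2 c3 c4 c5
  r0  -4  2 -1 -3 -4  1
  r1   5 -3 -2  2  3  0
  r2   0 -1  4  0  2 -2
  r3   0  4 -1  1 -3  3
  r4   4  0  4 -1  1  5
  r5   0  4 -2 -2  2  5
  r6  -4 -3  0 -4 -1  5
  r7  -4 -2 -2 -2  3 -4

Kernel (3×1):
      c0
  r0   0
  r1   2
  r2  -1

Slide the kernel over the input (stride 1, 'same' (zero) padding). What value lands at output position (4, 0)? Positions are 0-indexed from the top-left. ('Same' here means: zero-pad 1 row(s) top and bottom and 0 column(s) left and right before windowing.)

The receptive field on the zero-padded input at this output position is [0 / 4 / 0]. Elementwise product with the kernel and sum: 4·2 + 0·-1.

8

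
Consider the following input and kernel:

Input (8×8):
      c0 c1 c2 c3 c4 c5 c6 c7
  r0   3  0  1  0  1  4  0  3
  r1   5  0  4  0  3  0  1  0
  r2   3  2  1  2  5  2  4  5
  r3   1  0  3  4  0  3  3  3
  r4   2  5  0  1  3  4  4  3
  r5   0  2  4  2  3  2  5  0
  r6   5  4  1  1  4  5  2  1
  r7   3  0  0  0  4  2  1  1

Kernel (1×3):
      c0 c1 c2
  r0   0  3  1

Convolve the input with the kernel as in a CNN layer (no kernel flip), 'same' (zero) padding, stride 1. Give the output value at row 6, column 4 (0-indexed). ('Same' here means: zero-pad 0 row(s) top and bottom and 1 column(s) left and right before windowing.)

The receptive field on the zero-padded input at this output position is [1 4 5]. Elementwise product with the kernel and sum: 4·3 + 5·1.

17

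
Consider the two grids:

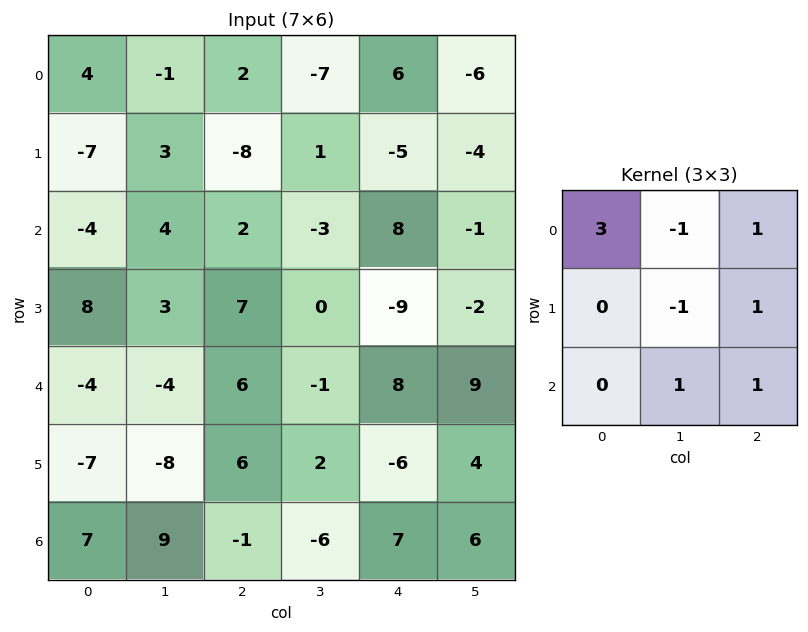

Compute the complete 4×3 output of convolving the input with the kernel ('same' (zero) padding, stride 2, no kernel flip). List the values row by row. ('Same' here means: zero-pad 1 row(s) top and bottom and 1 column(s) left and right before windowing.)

Output[0,0]: The receptive field on the zero-padded input at this output position is [0 0 0 / 0 4 -1 / 0 -7 3]. Elementwise product with the kernel and sum: 0·3 + 0·-1 + 0·1 + 4·-1 + -1·1 + -7·1 + 3·1.
Output[0,1]: The receptive field on the zero-padded input at this output position is [0 0 0 / -1 2 -7 / 3 -8 1]. Elementwise product with the kernel and sum: 0·3 + 0·-1 + 0·1 + 2·-1 + -7·1 + -8·1 + 1·1.

-9 -16 -21
29 20 -16
-20 3 6
1 -33 15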